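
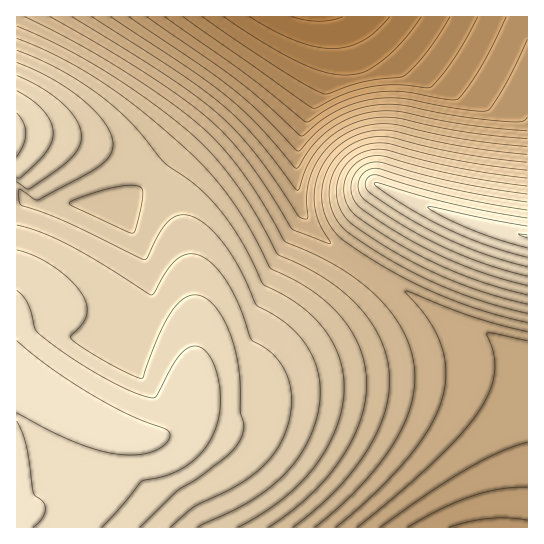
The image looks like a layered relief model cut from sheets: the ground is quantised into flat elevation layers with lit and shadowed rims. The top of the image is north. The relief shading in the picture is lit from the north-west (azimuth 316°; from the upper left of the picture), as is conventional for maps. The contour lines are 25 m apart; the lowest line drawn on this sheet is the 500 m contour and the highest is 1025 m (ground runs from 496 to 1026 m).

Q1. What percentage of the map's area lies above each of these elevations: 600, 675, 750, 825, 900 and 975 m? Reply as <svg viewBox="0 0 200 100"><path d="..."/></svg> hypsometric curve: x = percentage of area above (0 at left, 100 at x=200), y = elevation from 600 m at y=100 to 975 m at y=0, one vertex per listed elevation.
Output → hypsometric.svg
<svg viewBox="0 0 200 100"><path d="M187 100l-13-20-21-20-35-20-42-20-51-20"/></svg>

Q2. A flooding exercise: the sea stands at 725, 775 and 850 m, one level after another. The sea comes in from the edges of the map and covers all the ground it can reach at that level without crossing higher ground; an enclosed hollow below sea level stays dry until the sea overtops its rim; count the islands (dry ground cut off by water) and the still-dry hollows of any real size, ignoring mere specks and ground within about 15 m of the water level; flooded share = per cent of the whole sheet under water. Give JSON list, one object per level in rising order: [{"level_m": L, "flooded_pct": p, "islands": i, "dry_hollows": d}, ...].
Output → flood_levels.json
[{"level_m": 725, "flooded_pct": 19, "islands": 0, "dry_hollows": 0}, {"level_m": 775, "flooded_pct": 29, "islands": 0, "dry_hollows": 0}, {"level_m": 850, "flooded_pct": 47, "islands": 0, "dry_hollows": 0}]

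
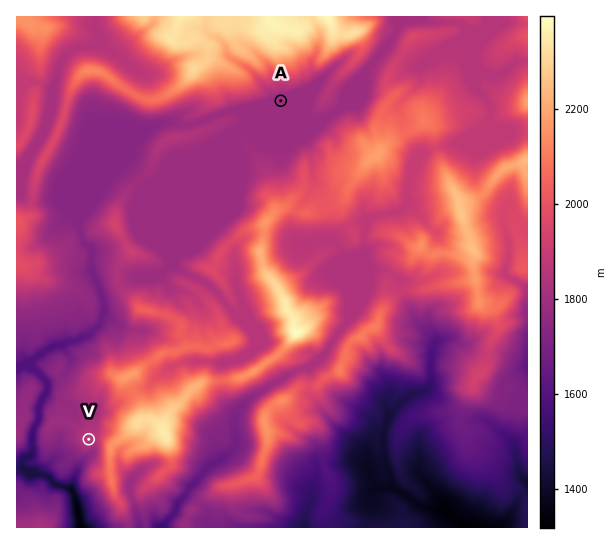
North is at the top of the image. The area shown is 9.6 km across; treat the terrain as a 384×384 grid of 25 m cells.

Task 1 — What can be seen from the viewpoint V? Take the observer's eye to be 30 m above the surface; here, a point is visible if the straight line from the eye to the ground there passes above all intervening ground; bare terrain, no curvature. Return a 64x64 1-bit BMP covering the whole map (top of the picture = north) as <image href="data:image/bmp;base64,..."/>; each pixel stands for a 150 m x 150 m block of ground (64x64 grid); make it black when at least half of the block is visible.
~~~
<image width="64" height="64" href="data:image/bmp;base64,Qk0+AgAAAAAAAD4AAAAoAAAAQAAAAEAAAAABAAEAAAAAAAACAAATCwAAEwsAAAIAAAAAAAAA////AAAAAAD+AAAAAAAAAP4AAAAAAAAA/gAAAAAAAAD+AAAAAAAAAP4AAAAAAAAA8AAAAAAAAACCgAAAAAAAAAbwAAAAAAAADnAAAAAAAAAecAAAAAAAAJ7wAAAAAAAAj/gAAAAAAACP/AAAAAAAAM/sAAAAAAAAx/gAAAAAAADH+AAAAAAAAGf8AAAAAAAAIPwAAAAAAAAA/gAAAAAAAAwAAAAAAAAAAAAAAAAAAADAAAAAAAAAAOAAAAAAAAAA8AAAAAAAAAD4AAAAAAAAAPwAAAAAAAAA/AAAAAAAAAD8AAAAAAAAAP4AAAAAAAAA/gAAAAAAAAD+AAAAAAAAAOIAAAAAAAAA8gAAAAAAAAAGAAAAAAAAAAIAAAAAAAAAAAAAAAAAAAAAAAAAAAAAAIAAAAAAAAAAYAAAAAAAAAAAAAAAAAAAAAAAAAAAAAAAAAAAAAAAAAAwAAAAAAAAADAAAAAAAAAAGAAAAAAAAAAeAAAAAAAAAA4AAAAAAAAADgAAAAAAAAAGAAAAAAAAAAcAAAAAAAAAAwAAAAAAAAADAAAAAAAAAAMAAAAAAAAAA4AAAAAAAAAB3AAAAAAAAAH4AAAAAAAAAPAAAAAAAAAAAAAAAAAAADAAAAAAAAAAMAAAAAAAAAB4AAAAAAAAAPwAAAAAAAAA/AEAAAAAAACAB4AAAAAAAA=="/>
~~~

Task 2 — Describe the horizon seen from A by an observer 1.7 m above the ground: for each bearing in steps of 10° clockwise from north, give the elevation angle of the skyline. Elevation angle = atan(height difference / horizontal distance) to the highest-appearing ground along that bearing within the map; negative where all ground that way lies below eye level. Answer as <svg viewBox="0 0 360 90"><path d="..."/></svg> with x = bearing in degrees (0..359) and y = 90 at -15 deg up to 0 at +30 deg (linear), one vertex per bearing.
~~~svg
<svg viewBox="0 0 360 90"><path d="M0 3l10 3 10 7 10 10 10-1 10 9 10 16 10 4 10 0 10-5 10-2 10-3 10-3 10 2 10 2 10 4 10-2 10 1 10-2 10 1 10 6 10 3 10 5 10-1 10 0 10 0 10-1 10-11 10-10 10-9 10-7 10 2 10-4 10-6 10 1 10-8"/></svg>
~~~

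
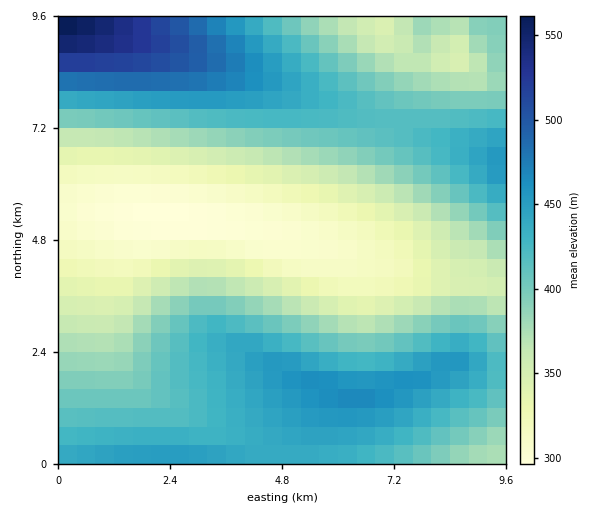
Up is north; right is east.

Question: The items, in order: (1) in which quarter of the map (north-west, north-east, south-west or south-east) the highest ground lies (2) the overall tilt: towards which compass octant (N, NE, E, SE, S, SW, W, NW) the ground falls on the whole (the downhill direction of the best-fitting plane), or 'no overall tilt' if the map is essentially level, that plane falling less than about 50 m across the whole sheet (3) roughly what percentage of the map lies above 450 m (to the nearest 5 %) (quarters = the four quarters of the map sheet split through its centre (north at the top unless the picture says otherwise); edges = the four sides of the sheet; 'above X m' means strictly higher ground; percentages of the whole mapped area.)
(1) The highest point lies in the north-west quarter of the map.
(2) There is no overall tilt: the best-fitting plane is nearly level.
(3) About 15 % of the map lies above 450 m.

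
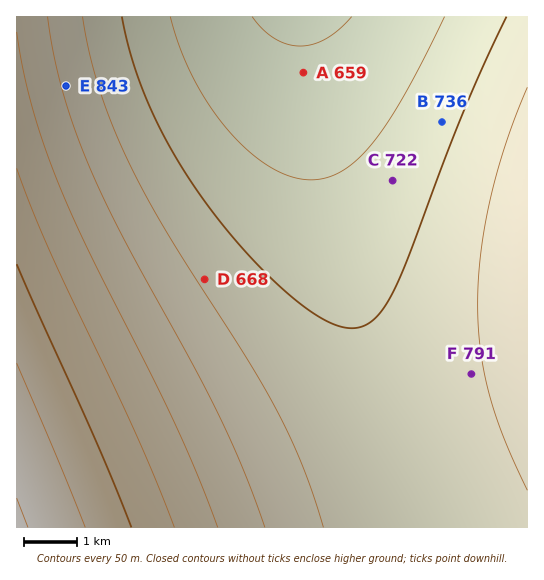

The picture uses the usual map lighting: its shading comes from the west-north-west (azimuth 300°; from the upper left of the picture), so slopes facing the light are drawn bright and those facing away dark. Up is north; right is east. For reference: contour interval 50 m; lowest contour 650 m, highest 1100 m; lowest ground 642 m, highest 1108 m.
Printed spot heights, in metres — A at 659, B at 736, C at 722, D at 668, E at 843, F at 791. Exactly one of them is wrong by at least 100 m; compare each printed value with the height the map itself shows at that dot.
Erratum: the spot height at D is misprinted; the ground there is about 793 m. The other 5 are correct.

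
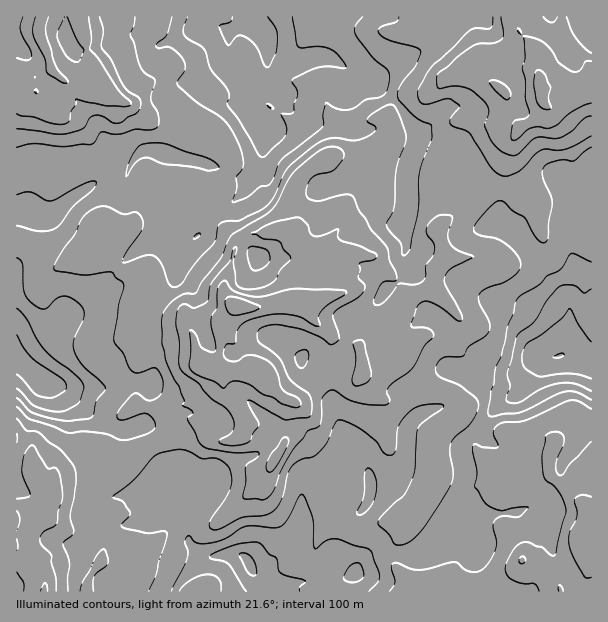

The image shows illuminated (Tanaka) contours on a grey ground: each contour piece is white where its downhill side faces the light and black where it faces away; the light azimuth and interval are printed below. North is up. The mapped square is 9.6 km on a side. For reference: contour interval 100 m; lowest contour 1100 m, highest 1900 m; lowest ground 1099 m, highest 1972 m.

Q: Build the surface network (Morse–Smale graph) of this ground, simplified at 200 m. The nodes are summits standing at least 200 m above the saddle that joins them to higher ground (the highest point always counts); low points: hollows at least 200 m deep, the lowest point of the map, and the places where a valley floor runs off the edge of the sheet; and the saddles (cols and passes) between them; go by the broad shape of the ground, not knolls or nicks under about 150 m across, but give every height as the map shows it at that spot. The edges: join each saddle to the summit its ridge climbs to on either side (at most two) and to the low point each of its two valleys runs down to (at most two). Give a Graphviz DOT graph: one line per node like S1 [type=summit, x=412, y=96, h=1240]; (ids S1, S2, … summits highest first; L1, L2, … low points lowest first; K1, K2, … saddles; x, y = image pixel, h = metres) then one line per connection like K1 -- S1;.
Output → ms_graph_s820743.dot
graph terrain {
  S1 [type=summit, x=237, y=306, h=1972];
  S2 [type=summit, x=542, y=93, h=1929];
  S3 [type=summit, x=41, y=38, h=1840];
  S4 [type=summit, x=17, y=519, h=1821];
  S5 [type=summit, x=588, y=510, h=1792];
  L1 [type=low, x=558, y=356, h=1099];
  L2 [type=low, x=258, y=29, h=1134];
  L3 [type=low, x=27, y=368, h=1134];
  L4 [type=low, x=249, y=564, h=1172];
  K1 [type=saddle, x=477, y=168, h=1555];
  K2 [type=saddle, x=429, y=41, h=1521];
  K3 [type=saddle, x=155, y=440, h=1517];
  K4 [type=saddle, x=458, y=492, h=1492];
  K5 [type=saddle, x=135, y=383, h=1478];
  K6 [type=saddle, x=582, y=171, h=1462];
  K7 [type=saddle, x=111, y=179, h=1434];
  K1 -- S1;
  K1 -- S2;
  K1 -- L1;
  K1 -- L2;
  K2 -- S1;
  K2 -- S2;
  K2 -- L1;
  K2 -- L2;
  K3 -- S1;
  K3 -- S4;
  K3 -- L2;
  K3 -- L4;
  K4 -- S1;
  K4 -- S5;
  K4 -- L1;
  K4 -- L4;
  K5 -- S1;
  K5 -- L2;
  K5 -- L3;
  K6 -- S1;
  K6 -- S2;
  K6 -- L1;
  K7 -- S1;
  K7 -- S3;
  K7 -- L2;
  K7 -- L3;
}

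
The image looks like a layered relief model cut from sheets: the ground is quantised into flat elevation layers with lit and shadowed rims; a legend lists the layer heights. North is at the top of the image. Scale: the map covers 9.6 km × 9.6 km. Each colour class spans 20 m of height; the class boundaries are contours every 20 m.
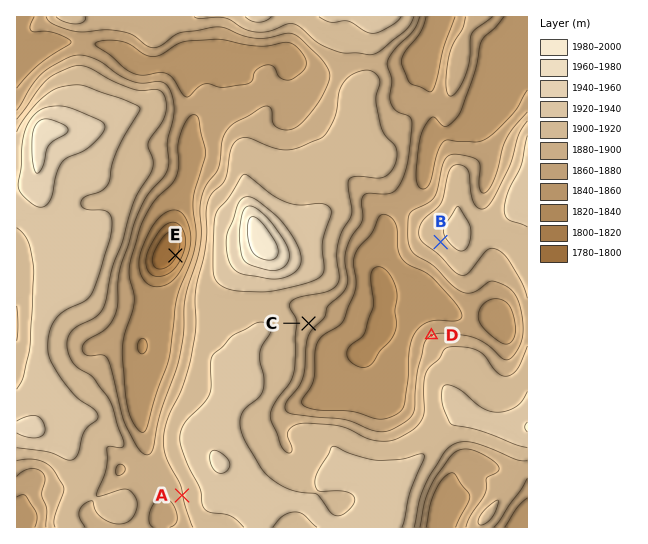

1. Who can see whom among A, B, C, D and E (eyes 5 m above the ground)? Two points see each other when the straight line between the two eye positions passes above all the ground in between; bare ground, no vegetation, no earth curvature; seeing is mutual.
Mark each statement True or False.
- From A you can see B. False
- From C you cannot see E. True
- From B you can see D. True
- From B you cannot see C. False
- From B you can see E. False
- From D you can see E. False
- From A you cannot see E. True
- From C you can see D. True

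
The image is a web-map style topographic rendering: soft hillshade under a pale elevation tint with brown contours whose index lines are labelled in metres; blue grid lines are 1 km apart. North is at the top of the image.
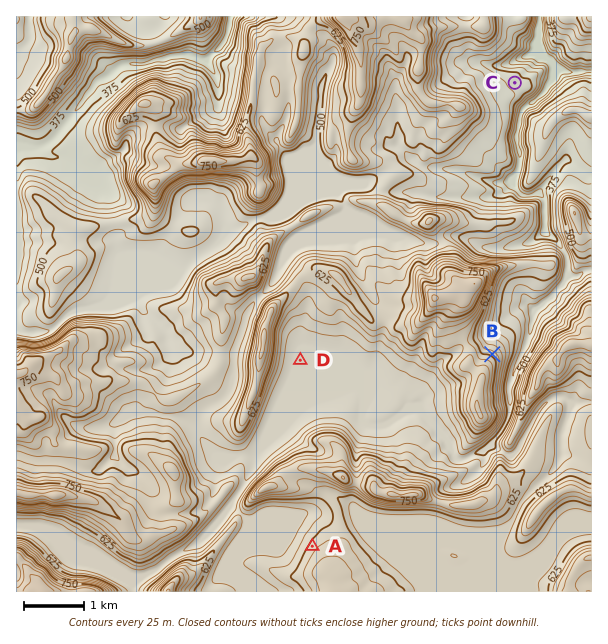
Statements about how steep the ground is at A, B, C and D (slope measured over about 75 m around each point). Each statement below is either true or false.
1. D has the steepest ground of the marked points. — false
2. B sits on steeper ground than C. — true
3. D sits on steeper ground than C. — false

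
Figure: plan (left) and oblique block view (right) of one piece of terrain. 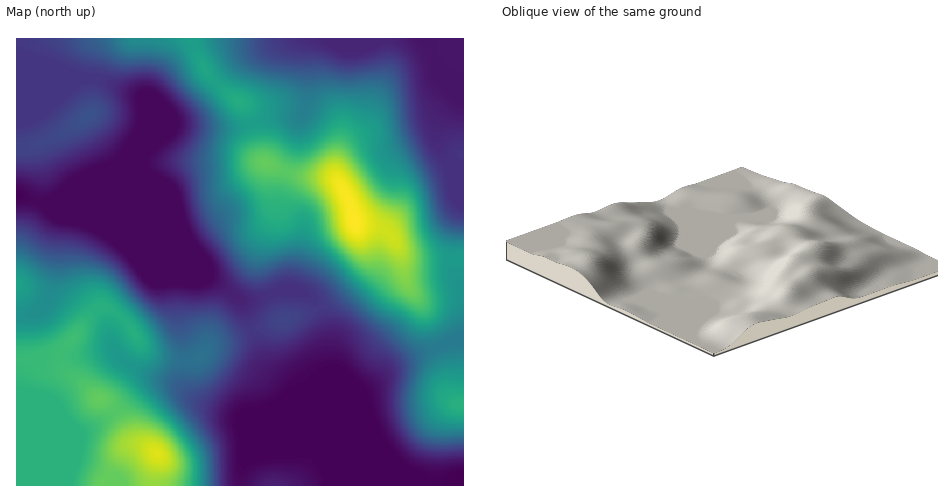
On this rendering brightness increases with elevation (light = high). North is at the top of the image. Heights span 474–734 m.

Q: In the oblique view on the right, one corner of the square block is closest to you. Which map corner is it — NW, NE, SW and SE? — SE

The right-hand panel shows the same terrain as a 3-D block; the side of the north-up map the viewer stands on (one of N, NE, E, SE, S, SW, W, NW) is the SE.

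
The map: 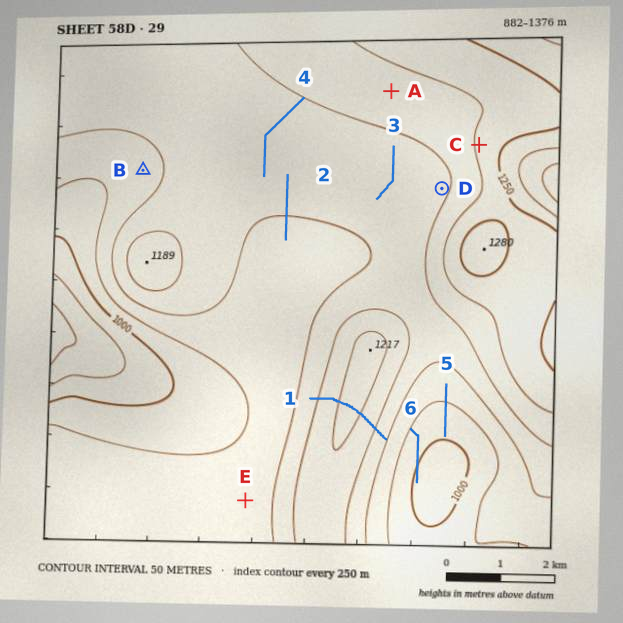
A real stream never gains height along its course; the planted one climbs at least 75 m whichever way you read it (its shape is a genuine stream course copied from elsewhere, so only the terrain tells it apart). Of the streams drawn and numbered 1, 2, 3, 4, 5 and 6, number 1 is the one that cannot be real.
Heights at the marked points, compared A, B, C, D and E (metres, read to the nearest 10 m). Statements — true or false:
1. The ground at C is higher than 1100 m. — true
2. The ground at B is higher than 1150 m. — false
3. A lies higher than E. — true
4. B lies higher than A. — false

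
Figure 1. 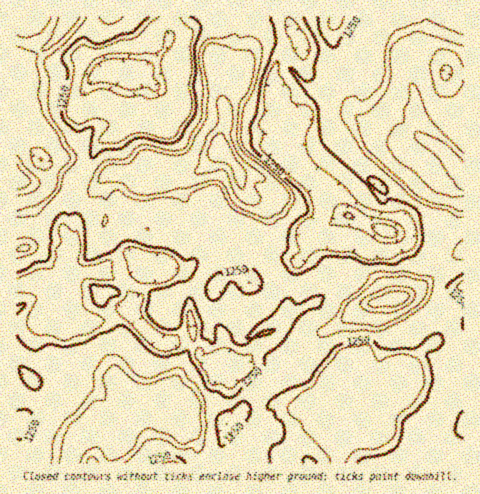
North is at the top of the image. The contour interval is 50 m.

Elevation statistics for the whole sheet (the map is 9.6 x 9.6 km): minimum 1060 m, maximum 1490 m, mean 1270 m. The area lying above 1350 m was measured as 18.1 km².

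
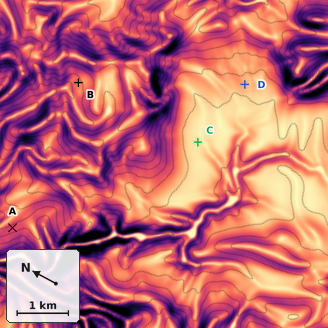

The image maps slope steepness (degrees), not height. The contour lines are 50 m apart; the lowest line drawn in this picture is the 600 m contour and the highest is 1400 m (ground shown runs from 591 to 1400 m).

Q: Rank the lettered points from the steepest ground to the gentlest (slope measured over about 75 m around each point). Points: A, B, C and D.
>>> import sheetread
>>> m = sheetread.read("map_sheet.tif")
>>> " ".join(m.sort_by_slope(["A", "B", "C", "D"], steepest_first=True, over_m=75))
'A B D C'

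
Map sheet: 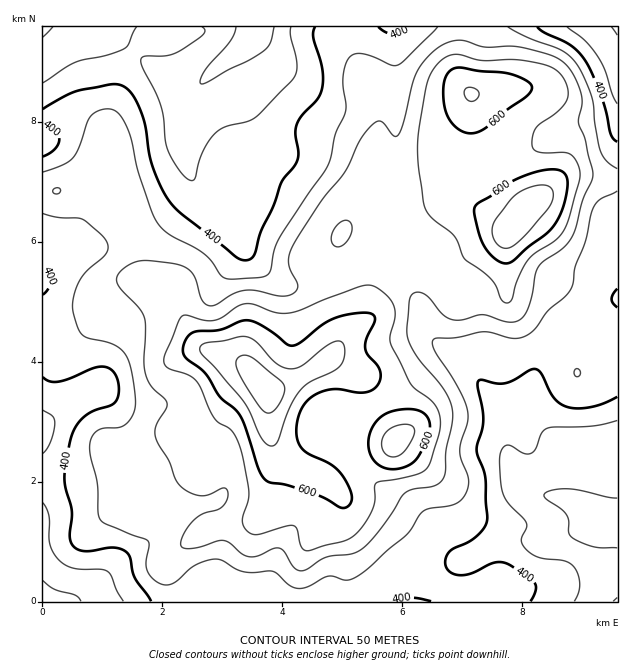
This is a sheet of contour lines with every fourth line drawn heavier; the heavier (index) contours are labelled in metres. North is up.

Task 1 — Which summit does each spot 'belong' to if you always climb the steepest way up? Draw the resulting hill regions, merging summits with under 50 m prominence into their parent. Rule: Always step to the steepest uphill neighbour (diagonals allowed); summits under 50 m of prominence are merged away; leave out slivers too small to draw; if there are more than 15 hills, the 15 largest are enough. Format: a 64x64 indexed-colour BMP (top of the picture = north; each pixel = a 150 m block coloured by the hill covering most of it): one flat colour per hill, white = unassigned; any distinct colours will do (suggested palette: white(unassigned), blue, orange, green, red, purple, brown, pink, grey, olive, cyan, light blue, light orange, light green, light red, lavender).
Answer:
<image width="64" height="64" href="data:image/bmp;base64,Qk12CAAAAAAAAHYAAAAoAAAAQAAAAEAAAAABAAQAAAAAAAAIAAATCwAAEwsAABAAAAAAAAAA////ALR3HwAOf/8ALKAsACgn1gC9Z5QAS1aMAMJ34wB/f38AIr28AM++FwDox64AeLv/AIrfmACWmP8A1bDFABEREREREREREREREREREREREREREREREREREREREREREREREREREREREREREREREREREREREREREREREREREREREREREREREREREREREREREREREREREREREREREREREREREREREREREREREREREREREREREREREREREREREREREREREREREREREREREREREREREREREREREREREREREREREREREREREREREREREREREREREREREURBEREREREREREREREREREREREREREREREREREREREUREQREREREREREREREREREREREREREREREREREREREUREREREREQREREREREREREREREREREREREREREREREURERERERERERBEREREREREREREREREREREREREREREUREREREREREREQREREREREREREREREREREREREREREUREREREREREREEREREREREREREREREREREREREREREURERERERERERCIRERERERERERERERERERERERERERFERERERERERCIiIhERERERERERERERERERERERERERFERERERERERCIiIiERERERERERERERERERERERERERFERERERERERCIiIiIRERERERERERERERERERERERERFEREREREREREIiIiIhERERERERERERERERERERERERFEREREREREREQiIiIiIREREREREREREREREREREREREURERERERERERCIiIhERERERERERERERERERERERERERREREREREREREIiIRERERERERERERERERERERERERERFEREREREREREIiIhERERERERERERERERERERERERERERREREREREREQiIhEREREREREREREREREREREREREREREURERERERERCIiEREREREREREREREREREREREREREREREURERERERCIiIREREREREREREREREREREREREREREREREURERERCIiIRERERERERERERERERERERERERERERERERFEREREIiIiERERERERERERERERERERERERERERERERERFEREIiIiIRERERERERERERERERERERERERERERERERERREIiIiIhERERERERERERERERERERERERERERERERERERIiIiIiERERERERERERERERERERERERERERERERERESIiIiIiIhERERERERERERERERERERERERERERERERESIiIiIiIiIRERERERERERERERERERERERERERERERERIiIiIiIiIhERERERERERERERERERERERERERERERERIiIiIiIiIiIhEREREREREREREREREREREREREREREREiIiIiIiIiIiIhERERERERERERERERERERERERERERESIiIiIiIiIiIiIiERERERERERERERERERERERERERERIiIiIiIiIiIiIiIREREREREREREREREREREREREREREiIiIiIiIiIiIiIhERERERERERERERERERERERERERESIiIiIiIiIiIiIiERERERERERERERERERERERERERERIiIiIiIiIiIiIiIREREREREREREREREREREREREREREiIiIiIiIiIiIiIhEREREREREREREREREREREREREREiIiIiIiIiIiIiIiERERERERERERERERERERERERERESIiIiIiIiIiIiIiIRERERERERERERERERERERERERESIiIiIiIiIiIiIiIhERERERERERERERERERERERERERIiIiIiIiIiIiIiIiEREREREREREREREREREREREREREiIiIiIiIiIiIiIiIRERERERERERERERERERERERERESIiIiIiIiIiIiIiIhERERERERERERERERERERERERERIiIiIiIiIiIiIiIiEREREREREREREREREREREREREREiIiIiIiIiIiIiIiIRERERERERERERERERERERERERESIiIiIiIiIiIiIiIhERERERERERERERERERERERERERIiIiIiIiIiIiIiIiERERERERERERERERERERERERERMzMzMzMzMyIiIiIiIREREREREREREREREREREREREREzMzMzMzMzMyIiIiIhERERERERERERERERERERERERETMzMzMzMzMzMyIiIiERERERERERERERERERERERERERMzMzMzMzMzMzMyIiIREREREREREREREREREREREREREzMzMzMzMzMzMzMzMhERERERERERERERERERERERERETMzMzMzMzMzMzMzMzERERERERERERERERERERERERERMzMzMzMzMzMzMzMzMREREREREREREREREREREREREREzMzMzMzMzMzMzMzMxERERERERERERERERERERERERETMzMzMzMzMzMzMzMzERERERERERERERERERERERERERMzMzMzMzMzMzMzMzMREREREREREREREREREREREREREzMzMzMzMzMzMzMzMxERERERERERERERERERERERERETMzMzMzMzMzMzMzMzERERERERERERERERERERERERERMzMzMzMzMzMzMzMzMREREREREREREREREREREREREREzMzMzMzMzMzMzMzMxERERERERERERERERERERERERETMzMzMzMzMzMzMzMz"/>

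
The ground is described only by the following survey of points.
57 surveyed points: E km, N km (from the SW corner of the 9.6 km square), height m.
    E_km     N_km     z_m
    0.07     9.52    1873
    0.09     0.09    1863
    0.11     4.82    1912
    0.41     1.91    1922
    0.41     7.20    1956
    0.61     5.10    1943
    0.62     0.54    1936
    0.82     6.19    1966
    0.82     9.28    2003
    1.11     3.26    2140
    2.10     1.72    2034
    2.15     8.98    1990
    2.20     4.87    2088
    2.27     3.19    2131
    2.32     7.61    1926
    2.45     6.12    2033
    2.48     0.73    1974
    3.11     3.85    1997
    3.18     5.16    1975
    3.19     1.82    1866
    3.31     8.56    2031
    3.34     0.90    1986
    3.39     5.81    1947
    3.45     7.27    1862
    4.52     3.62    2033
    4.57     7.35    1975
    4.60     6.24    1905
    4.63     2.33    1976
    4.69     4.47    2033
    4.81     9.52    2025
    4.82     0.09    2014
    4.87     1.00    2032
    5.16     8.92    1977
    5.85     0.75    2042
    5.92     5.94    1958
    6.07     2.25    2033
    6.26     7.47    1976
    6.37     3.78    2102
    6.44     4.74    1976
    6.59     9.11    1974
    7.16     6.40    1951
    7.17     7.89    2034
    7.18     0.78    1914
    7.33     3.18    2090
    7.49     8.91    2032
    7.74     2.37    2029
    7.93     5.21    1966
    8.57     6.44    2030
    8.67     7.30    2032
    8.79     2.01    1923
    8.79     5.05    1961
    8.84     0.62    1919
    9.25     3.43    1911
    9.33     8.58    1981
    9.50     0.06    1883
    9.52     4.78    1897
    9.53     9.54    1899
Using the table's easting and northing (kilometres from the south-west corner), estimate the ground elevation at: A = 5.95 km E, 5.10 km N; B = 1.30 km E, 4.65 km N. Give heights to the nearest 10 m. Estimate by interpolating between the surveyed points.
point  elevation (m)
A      1930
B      2030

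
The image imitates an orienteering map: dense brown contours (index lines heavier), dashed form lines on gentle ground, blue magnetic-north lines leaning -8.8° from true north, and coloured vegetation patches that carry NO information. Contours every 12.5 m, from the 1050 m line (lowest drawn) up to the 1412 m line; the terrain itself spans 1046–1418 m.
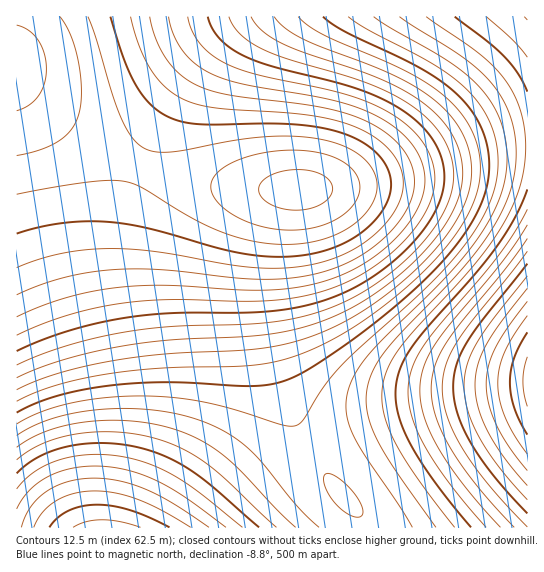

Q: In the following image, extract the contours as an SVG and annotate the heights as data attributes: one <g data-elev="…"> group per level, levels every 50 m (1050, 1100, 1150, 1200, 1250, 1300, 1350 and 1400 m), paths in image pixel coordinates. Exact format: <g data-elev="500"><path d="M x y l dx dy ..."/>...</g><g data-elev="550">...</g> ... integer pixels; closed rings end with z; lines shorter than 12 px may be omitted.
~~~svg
<g data-elev="1050"><path d="M527 406l-3-12-1-13 1-12 3-12"/></g><g data-elev="1100"><path d="M527 486l-23-28-16-27-10-24-3-22 3-20 8-20 15-23 26-34"/></g><g data-elev="1150"><path d="M21 527l9-20 8-9 9-7 22-10 25-3 25 3 27 8 27 14 36 24"/><path d="M514 527l-37-42-27-38-15-32-3-14-1-15 4-21 12-23 15-21 46-55 19-27"/></g><g data-elev="1200"><path d="M455 527l-39-50-22-36-6-15-5-15-1-13 1-13 6-19 11-19 73-81 17-22 14-21 10-21 7-20 4-21 0-22-2-17-5-17-7-15-9-15-25-23-51-35"/><path d="M17 460l12-9 14-8 16-5 18-4 18-2 20 0 38 6 28 10 25 15 20 17 50 47"/></g><g data-elev="1250"><path d="M17 413l18-10 22-7 25-6 28-4 59-4 85 4 17-2 16-4 16-8 20-12 56-41 46-39 32-35 12-18 9-16 6-16 4-16 1-16-2-16-4-14-7-15-17-21-24-20-28-16-63-30-21-14"/></g><g data-elev="1300"><path d="M17 365l48-19 57-13 51-7 94-3 28-5 27-7 35-15 32-22 29-26 21-28 8-14 4-13 2-12 0-14-3-13-5-12-7-12-11-12-22-17-28-14-28-10-64-19-24-10-21-14-7-8-4-9"/></g><g data-elev="1350"><path d="M17 295l22-10 24-7 26-6 25-2 48 0 97 9 28-1 27-4 29-9 27-16 23-20 16-23 5-20-2-19-10-18-16-16-23-13-28-10-32-6-74-9-19-5-14-5-17-11-13-16-10-19-6-22"/></g><g data-elev="1400"><path d="M285 230l18-1 17-3 15-6 12-9 9-10 4-11-1-11-6-9-12-9-15-7-19-3-21-1-22 3-21 5-17 8-11 9-4 8 1 10 5 9 9 8 13 8 14 6 16 4z"/><path d="M17 156l24-6 18-9 12-12 7-14 3-22-2-30-8-26-11-20"/></g>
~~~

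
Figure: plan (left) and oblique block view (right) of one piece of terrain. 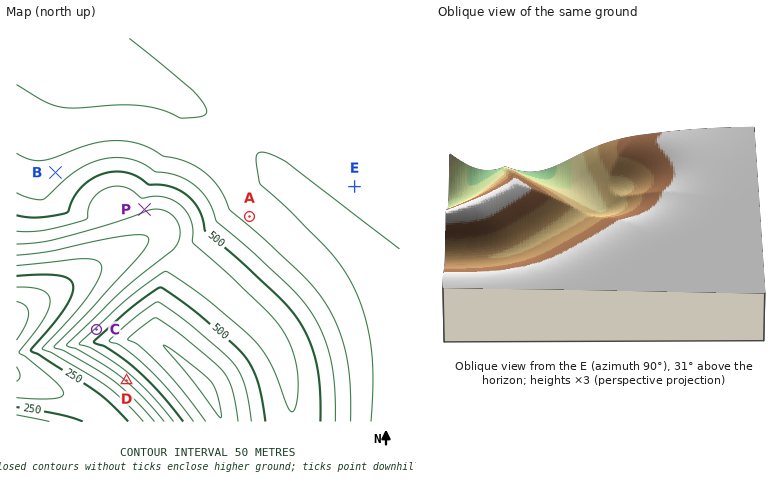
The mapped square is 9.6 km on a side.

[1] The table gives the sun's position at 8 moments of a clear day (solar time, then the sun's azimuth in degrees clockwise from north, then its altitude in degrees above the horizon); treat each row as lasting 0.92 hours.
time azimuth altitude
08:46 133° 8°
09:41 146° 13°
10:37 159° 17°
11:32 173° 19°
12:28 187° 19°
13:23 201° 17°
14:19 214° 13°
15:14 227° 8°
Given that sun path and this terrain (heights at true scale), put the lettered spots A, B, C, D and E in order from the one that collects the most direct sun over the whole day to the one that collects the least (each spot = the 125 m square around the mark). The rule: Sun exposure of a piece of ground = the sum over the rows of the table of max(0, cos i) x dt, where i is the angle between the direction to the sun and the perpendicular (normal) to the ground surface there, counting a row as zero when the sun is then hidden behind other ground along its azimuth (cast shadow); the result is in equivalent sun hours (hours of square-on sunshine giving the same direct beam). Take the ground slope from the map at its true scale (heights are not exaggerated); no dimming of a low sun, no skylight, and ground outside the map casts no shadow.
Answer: D > B ≈ A > E > C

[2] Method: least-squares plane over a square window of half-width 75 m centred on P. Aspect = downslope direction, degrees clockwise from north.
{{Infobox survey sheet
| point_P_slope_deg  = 8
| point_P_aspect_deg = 157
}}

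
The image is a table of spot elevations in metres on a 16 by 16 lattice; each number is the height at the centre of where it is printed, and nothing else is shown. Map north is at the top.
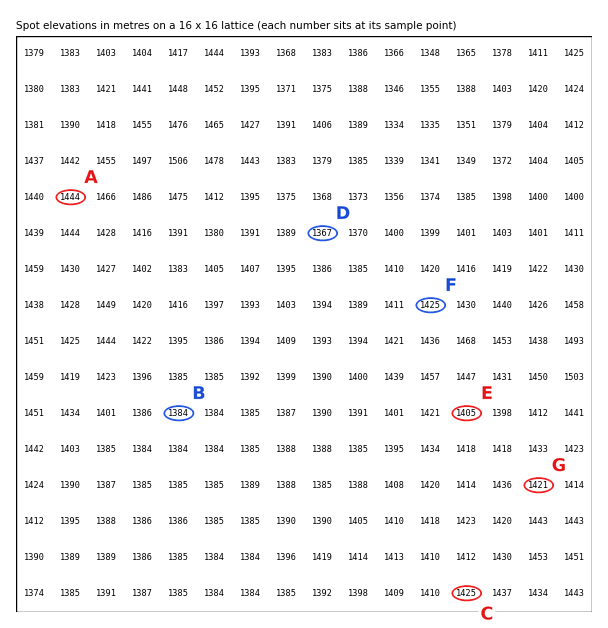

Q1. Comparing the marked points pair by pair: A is above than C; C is above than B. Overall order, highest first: A C B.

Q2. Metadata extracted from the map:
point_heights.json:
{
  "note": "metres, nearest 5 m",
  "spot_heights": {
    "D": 1365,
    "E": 1405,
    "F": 1425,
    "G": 1420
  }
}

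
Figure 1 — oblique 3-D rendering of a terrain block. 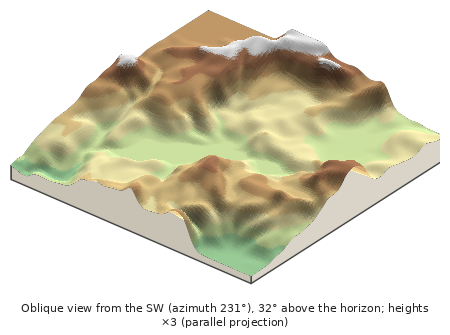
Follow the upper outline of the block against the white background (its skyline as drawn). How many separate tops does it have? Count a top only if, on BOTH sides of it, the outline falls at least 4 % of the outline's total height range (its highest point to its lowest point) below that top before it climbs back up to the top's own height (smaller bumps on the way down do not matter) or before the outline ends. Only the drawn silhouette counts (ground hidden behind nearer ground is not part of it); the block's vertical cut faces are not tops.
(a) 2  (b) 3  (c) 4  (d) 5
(a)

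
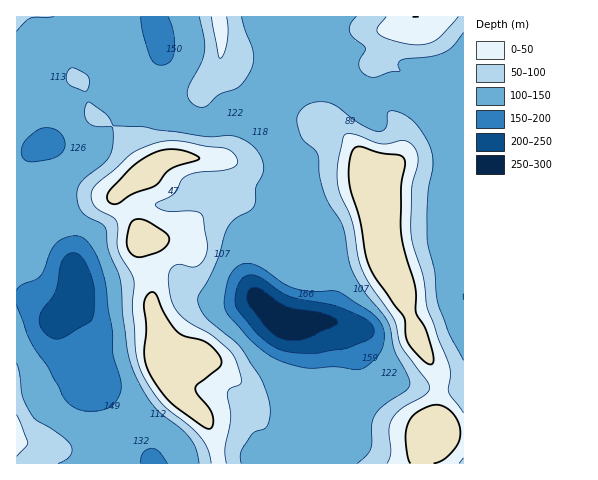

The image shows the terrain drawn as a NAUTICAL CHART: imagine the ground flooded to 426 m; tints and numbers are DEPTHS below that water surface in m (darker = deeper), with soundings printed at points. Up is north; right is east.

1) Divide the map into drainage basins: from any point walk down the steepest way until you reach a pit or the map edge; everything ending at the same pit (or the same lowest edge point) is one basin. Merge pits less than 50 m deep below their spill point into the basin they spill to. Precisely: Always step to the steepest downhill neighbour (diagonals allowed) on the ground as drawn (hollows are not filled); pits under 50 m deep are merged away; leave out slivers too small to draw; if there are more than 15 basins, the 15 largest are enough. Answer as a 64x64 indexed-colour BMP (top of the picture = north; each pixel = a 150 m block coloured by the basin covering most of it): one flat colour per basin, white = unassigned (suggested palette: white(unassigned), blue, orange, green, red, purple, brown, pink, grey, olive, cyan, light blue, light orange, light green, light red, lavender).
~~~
<image width="64" height="64" href="data:image/bmp;base64,Qk12CAAAAAAAAHYAAAAoAAAAQAAAAEAAAAABAAQAAAAAAAAIAAATCwAAEwsAABAAAAAAAAAA////ALR3HwAOf/8ALKAsACgn1gC9Z5QAS1aMAMJ34wB/f38AIr28AM++FwDox64AeLv/AIrfmACWmP8A1bDFABERIiIiIiIiIiIiIiIiIRERERERERERERERERERVVVVEREiIiIiIiIiIiIiIiIhERERERERERERERERERFVVVURESIiIiIiIiIiIiIiIiEREREREREREREREREREVVVVSIiIiIiIiIiIiIiIiIiERERERERERERERERERERFVVVIiIiIiIiIiIiIiIiIiIRERERERERERERERERERERVREiIiIiIiIiIiIiIiIiIhERERERERERERERERERERERESIiIiIiIiIiIiIiIiIhERERERERERERERERERERERERIiIiIiIiIiIiIiIiIhEREREREREREREREREREREREREiIiIiIiIiIiIiIiIRERERERERERERERERERERERERESIiIiIiIiIiIiIiIRERERERERERERERERERERERERERIiIiIiIiIiIiIiIhEREREREREREREREREREREREREREiIiIiIiIiIiIiIhERERERERERERERERERERERERERESIiIiIiIiIiIiIiERERERERERERERERERERERERERERIiIiIiIiIiIiIiIREREREREREREREREREREREREREREiIiIiIiIiIiIiIhERERERERERERERERERERERERERESIiIiIiIiIiIiIiERERERERERERERERERERERERERERIiIiIiIiIiIiIiEREREREREREREREREREREREREREREiIiIiIiIiIiIiIRERERERERERERERERERERERERERESIiIiIiIiIiIiIhERERERERERERERERERERERERERERIiIiIiIiIiIiIhEREREREREREREREREREREREREREREiIiIiIiIiIiIiERERERERERERERERERERERERERERESIiIiIiIiIiIiIRERERERERERERERERERERERERERERIiIiIiIiIiIiIREREREREREREREREREREREREREREREiIiIiIiIiIiIhERERERERERERERERERERERERERERESIiIiIiIiIiIiERERERERERERERERERERERERERERERIiIiIiIiIiIiIhEREREREREREREREREREREREREREREiIiIiIiIiIiIiERERERERERERERERERERERERERERESIiIiIiIiIiIiERERERERERERERERERERERERERERERIiIiIiIiIiIiIREREREREREREREREREREREREREREREiIiIiIiIiIiIhERERERERERERERERERERERERERERESIiIiIiIiIiIiERERERERERERERERERERERERERERERIiIiIiIiIiIiERERERERERERERERERERERERERERERFCIiIiIiIiIiIREREREREREREREREREREREREREREREUQiIiIiIiIiIRERERERERERERERERERERERERERERERREIiIiIiIiIhERERERERERERERERERERERERERERERFEREIiIiIiIhEREREREREREREREREREREREREREREREUREREQiIiIhERERERERERERERERERERERERERERERERRERERERCIiERERERERERERERERERERERERERERERERFEREREREREQREREREREREREREREREREREREREREREREUREREREREREERERERERERERERERERERERERERERERERRERERERERERBERERERERERERERERERERERERERERERFEREREREREREQREREREREREREREREREREREREREREREURERERERERERDERERERERERERERERERERERERERERERREREREREREREMzERERERERERERERERERERERERERERFEREREREREREMzMzMzMzMREREREREREREREREREREREUREREREREREMzMzMzMzMxERERERERERERERERERERERREREREREREQzMzMzMzMzERERERERERERERERERERERFEREREREREQzMzMzMzMzMREREREREREREREREREREREUREREREREMzMzMzMzMzMxERERERERERERERERERERERREREREREMzMzMzMzMzMxERERERERERERERERERERERFEREREREMzMzMzMzMzMzEREREREREREREREREREREREUREREREMzMzMzMzMzMzERERERERERERERERERERERERREREREQzMzMzMzMzMzERERERERERERERERERERERERFERERERDMzMzMzMzMzMREREREREREREREREREREREREURERERDMzMzMzMzMzMxERERERERERERERERERERERERRERERDMzMzMzMzMzMzMRERERERERERERERERERERERFEREREMzMzMzMzMzMzMzEREREREREREREREREREREREUREREQzMzMzMzMzMzMzMRERERERERERERERERERERERRERERDMzMzMzMzMzMzMxERERERERERERERERERERERFEREREMzMzMzMzMzMzMzEREREREREREREREREREREREUREREQzMzMzMzMzMzMzMRERERERERERERERERERERERRERERDMzMzMzMzMzMzMxERERERERERERERERERERERFEREREMzMzMzMzMzMzMzEREREREREREREREREREREREUREREMzMzMzMzMzMzMzMRERERERERERERERERERERER"/>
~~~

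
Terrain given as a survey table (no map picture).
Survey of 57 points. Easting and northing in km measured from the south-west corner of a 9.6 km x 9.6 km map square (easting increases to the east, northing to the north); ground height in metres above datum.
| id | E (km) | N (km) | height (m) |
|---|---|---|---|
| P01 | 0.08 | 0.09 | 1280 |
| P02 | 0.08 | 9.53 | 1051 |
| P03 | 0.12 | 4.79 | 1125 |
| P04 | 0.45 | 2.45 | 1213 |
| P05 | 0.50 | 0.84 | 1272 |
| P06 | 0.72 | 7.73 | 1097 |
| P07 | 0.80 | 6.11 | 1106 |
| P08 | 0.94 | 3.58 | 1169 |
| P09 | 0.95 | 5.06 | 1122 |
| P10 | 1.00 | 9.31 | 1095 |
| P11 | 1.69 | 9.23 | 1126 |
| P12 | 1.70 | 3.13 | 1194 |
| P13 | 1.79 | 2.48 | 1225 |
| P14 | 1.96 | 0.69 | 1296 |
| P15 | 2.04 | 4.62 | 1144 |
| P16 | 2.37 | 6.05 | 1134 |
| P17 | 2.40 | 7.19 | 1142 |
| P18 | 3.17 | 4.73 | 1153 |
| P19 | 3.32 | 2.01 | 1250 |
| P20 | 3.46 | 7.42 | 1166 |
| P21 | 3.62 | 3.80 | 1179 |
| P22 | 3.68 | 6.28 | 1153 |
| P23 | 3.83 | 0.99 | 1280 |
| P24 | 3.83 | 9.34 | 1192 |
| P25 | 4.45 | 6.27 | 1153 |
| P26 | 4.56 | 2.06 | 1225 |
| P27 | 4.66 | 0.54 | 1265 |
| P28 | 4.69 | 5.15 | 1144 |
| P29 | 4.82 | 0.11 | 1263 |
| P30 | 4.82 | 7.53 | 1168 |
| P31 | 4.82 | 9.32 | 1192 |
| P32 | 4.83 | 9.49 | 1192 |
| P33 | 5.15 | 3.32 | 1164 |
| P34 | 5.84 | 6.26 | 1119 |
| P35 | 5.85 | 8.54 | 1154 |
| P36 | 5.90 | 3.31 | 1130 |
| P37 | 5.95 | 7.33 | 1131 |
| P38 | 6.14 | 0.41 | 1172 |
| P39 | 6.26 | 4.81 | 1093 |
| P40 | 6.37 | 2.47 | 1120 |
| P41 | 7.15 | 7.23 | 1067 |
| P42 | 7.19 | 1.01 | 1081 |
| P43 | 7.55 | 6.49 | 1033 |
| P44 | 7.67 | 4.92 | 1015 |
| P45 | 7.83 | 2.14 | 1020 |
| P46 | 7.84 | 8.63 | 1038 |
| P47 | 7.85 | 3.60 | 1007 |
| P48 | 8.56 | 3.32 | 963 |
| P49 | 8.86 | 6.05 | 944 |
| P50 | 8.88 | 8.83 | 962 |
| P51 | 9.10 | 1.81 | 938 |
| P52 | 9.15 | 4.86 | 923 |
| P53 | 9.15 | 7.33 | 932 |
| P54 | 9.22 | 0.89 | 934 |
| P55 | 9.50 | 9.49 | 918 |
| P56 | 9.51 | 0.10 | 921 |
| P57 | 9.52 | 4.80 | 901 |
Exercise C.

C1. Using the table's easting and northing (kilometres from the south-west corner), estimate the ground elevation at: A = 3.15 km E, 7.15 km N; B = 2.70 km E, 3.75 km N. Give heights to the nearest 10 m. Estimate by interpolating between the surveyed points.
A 1160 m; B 1180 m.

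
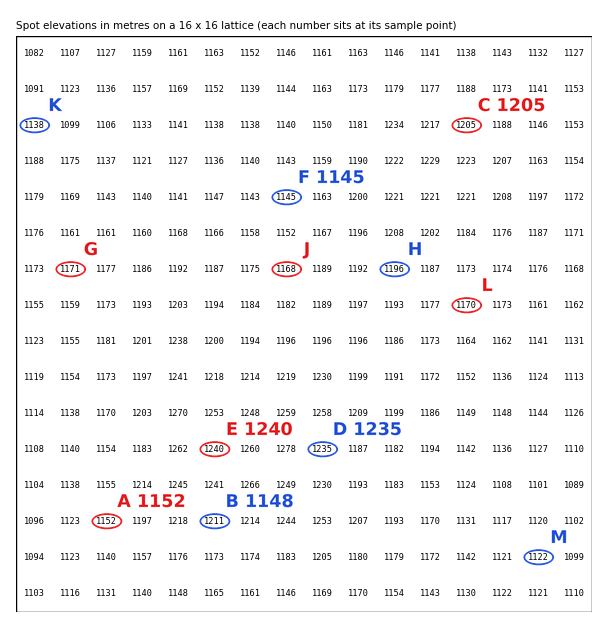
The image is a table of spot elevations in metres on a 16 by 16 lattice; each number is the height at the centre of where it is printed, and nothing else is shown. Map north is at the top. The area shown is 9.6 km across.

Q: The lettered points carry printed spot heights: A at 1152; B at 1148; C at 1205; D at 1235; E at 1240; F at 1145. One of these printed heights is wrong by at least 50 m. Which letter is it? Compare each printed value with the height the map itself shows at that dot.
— B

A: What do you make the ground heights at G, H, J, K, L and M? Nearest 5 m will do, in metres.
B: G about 1170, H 1195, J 1170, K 1140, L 1170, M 1120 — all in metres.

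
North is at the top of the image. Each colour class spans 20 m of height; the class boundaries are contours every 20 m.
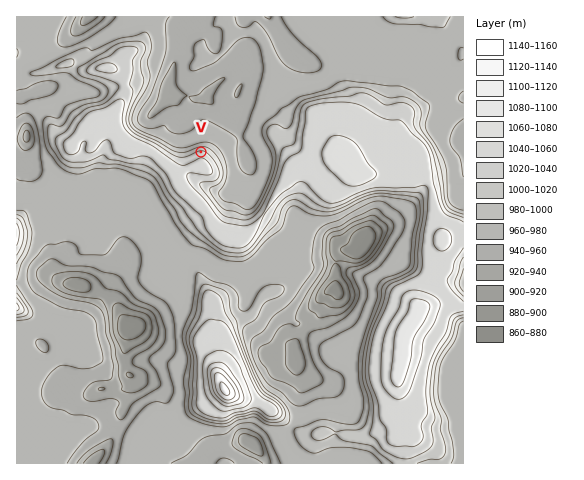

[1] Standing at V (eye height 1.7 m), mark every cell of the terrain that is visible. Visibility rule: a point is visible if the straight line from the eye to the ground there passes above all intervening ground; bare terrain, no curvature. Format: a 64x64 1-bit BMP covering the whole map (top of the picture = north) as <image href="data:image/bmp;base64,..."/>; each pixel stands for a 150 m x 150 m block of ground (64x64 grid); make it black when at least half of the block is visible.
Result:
<image width="64" height="64" href="data:image/bmp;base64,Qk0+AgAAAAAAAD4AAAAoAAAAQAAAAEAAAAABAAEAAAAAAAACAAATCwAAEwsAAAIAAAAAAAAA////AAAAAAAAAAAAAAAAAAAAAAAAAAAAAAAAAAAAAAAAAAAAAAAAAAAAAAAAAAAAAAAAAAAAAAAAAAAAAAAAAAAAAAAAAAAAAAAAAAAAAAAAAAAAAAAAAAAAAAAAAAAAAAAAAAAAAAAAAAAAAAAAAAAAAAAAAAAAAAAAAAAAAAAAAAAAAAAAAAAAAAAAAAAAAAAAAAAAAAAAAAAAAAAAAAAAAAAAAAAAAAAAAAAAAAAAAAAAAAAAAAAAAAAAAAAAAAAAAAAAAAAAAAAAAAAAAAAAAAAAAAAAAAAAAAAAAAAAAAAAAAAAAAAAAAAAAAAAAAAAAAAAAAAAAAAAAAAAAAAAAAAAAAAAAAAAAAAAAAAAAAAAAAAAAAAAAAAAAAAAAAAAAAAAAAAAAAAAAAAAAAAAAAAAAAAAAAAAAAAAAAAAAAAAAAAAAAAAAAAGAAAAAAAAAAYDAAAAAAIABwYAAAAABwAPzAAAAAAPID/8AAAAAD8B/+wAAAAA///54AAAAAH///jgAAAAA+//+OAAAAAD5///4AAAAAPj///gAAAAAfH//8AAAAAB///9gAAAAAD///8AAAAAAf////AAAAAP/////AAAAA////4/AAAAAf///D/gAAAB///4f/gAAAB///j//gAAAB//+f//wAAAHz/z///wAAAfH+P///gAAB+fx///+A=="/>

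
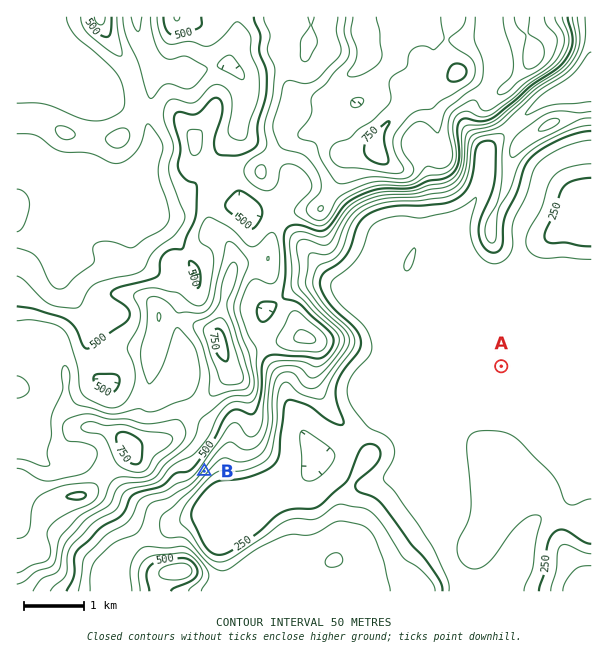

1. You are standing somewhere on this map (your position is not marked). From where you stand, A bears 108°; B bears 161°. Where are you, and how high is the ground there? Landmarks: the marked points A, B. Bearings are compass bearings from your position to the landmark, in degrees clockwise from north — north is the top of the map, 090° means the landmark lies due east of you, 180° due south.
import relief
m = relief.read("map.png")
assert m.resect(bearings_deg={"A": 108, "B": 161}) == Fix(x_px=126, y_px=244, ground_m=400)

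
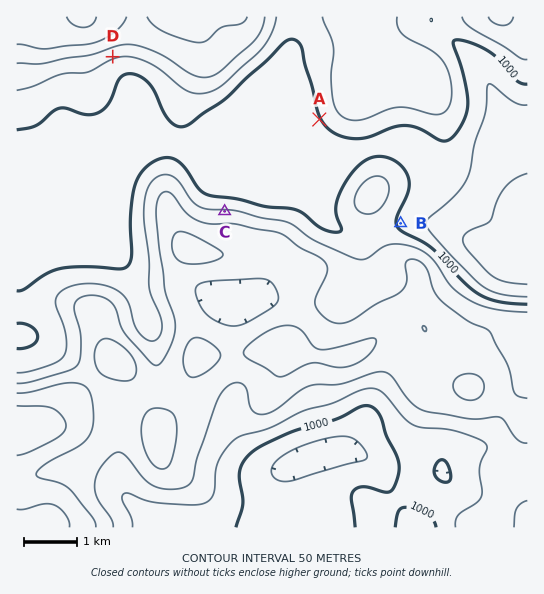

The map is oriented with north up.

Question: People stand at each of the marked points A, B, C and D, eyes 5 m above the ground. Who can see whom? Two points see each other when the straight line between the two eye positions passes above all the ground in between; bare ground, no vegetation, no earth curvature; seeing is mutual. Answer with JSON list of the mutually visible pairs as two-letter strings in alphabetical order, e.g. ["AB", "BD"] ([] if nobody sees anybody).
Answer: ["AC", "CD"]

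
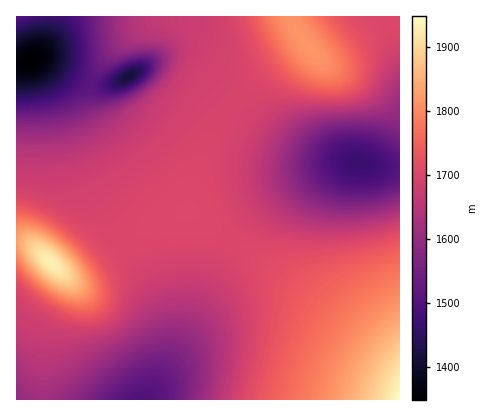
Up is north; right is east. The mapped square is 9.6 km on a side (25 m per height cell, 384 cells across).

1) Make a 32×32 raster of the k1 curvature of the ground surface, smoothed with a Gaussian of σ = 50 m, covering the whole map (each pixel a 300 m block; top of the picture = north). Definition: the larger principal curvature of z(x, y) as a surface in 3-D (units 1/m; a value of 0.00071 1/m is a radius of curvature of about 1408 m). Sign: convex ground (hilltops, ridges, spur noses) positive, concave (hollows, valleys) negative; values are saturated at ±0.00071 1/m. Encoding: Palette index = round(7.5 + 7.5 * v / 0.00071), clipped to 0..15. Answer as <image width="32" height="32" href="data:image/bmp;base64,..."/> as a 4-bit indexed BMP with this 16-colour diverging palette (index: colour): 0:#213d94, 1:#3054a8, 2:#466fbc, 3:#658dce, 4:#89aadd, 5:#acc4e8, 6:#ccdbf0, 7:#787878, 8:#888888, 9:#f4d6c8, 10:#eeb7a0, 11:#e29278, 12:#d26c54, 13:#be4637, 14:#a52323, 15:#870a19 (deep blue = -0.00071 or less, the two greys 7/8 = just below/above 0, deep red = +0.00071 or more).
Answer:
<image width="32" height="32" href="data:image/bmp;base64,Qk12AgAAAAAAAHYAAAAoAAAAIAAAACAAAAABAAQAAAAAAAACAAATCwAAEwsAABAAAAAAAAAAlD0hAKhUMAC8b0YAzo1lAN2qiQDoxKwA8NvMAHh4eACIiIgAyNb0AKC37gB4kuIAVGzSADdGvgAjI6UAGQqHAImYiId3d3d4iIiIiIiIiIiImIiHd3d3eIiIiIiIiIiIiIiIiHd3d3iIiIiIiIiIiIiIiIiHd3d4iIiIiIiIiIiYiIiIiIh3iIiIiIiIiIiIiIiIiIiIiIiIiIiIiIiIiIiIiZmYiIiIiIiIiIiIiIiIiJq6mIiIiIiIiIiIiIiIiIm9ypiIiIiIiIiIiIiIiIic/rmIiIiIiIiIiIiIiIiJ3/yYiIiIiIiIiIiIiIiInf/JiIiIiIiIiIiIiIiIiN/7mIiIiIiIiIiIiIiJmYj/uYiIiIiIiIiIiIiJmZmZ25iIiIiIiIiIiIiIiIiJmamIiIiIiIiIiIiIiIiIiIiIiIiIiIiIiIiIiIiId3d3iIiIiIiIiIiIiIiIh3d3d4iIiIiIiIiIiIiIiHd3d3eIiIiIiIiIiIiIiIh3dnd3iIiIiIiIiIiIiIiId2Znd5mYiIiIiIiIiIiIiHd2Z3iZmIiZiIiIiIiIiIiHd3iJmYiImqqYiIiIiImZiHeJmYiIiJveyoiIiIiJmZmJqql3iJqpnP+oiIiIiJmZmqqYZneL2lOP6oiIiIiJmqupiGZnid+jSduYiIiIiJq6mYhmZniu/Zm7mIiIiImqqZiIZmZ4is/8upiIiIiauoiIiHZ3eIiau6mIeIiIq6mIiIiHeIiIiIiIiIiIiaqYeIiI"/>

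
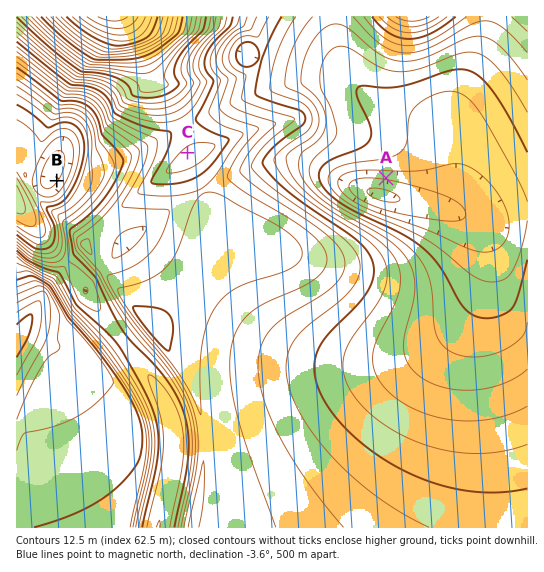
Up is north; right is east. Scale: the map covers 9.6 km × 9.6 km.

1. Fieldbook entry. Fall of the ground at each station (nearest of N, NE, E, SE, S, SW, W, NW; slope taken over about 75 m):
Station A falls S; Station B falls NW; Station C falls NW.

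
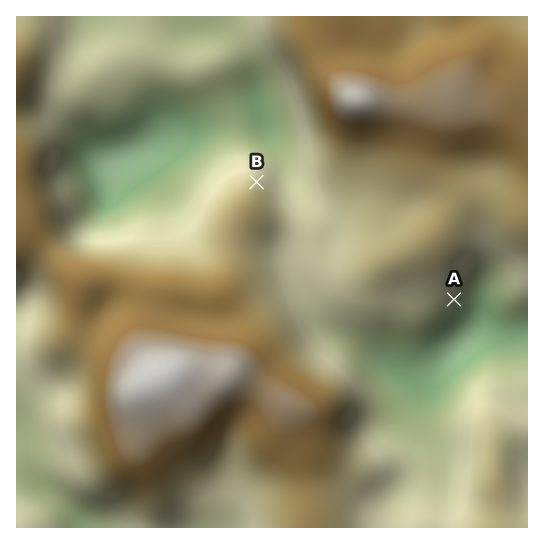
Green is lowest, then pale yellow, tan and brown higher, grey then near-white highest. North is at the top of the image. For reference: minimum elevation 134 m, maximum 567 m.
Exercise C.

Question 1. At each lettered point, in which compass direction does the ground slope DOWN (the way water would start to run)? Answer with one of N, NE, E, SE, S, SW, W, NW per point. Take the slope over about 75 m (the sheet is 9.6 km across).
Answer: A SE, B NE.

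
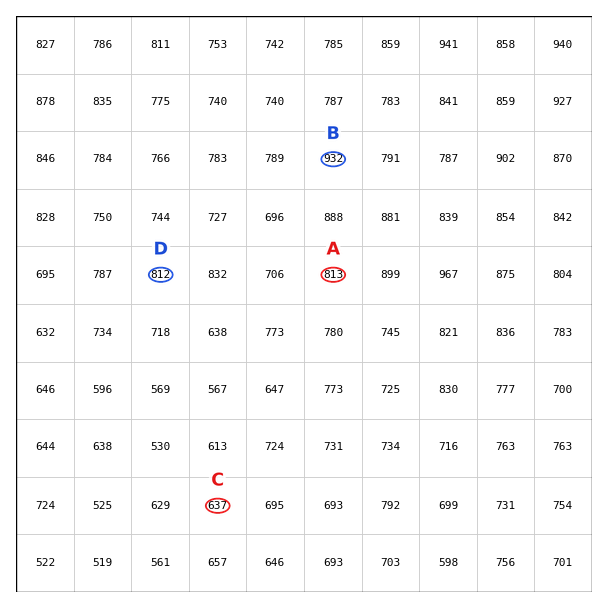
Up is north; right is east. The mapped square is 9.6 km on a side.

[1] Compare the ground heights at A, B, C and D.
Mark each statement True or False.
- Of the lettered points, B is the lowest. False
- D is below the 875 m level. True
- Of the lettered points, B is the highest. True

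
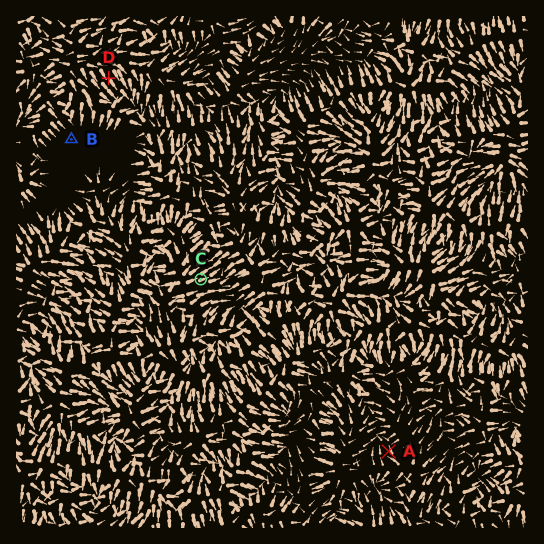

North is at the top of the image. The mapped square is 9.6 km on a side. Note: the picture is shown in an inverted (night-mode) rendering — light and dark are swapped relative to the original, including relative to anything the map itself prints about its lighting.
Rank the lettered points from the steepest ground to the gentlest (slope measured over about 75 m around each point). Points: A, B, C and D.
D C A B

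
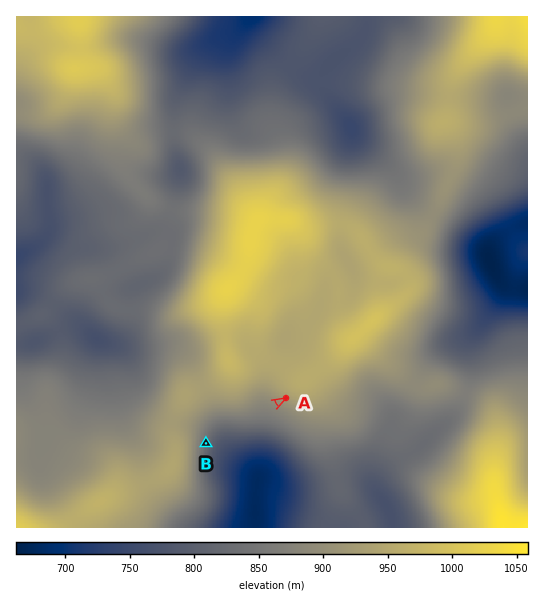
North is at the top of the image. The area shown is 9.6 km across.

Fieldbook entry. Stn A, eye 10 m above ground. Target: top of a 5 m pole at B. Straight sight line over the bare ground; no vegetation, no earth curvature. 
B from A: yes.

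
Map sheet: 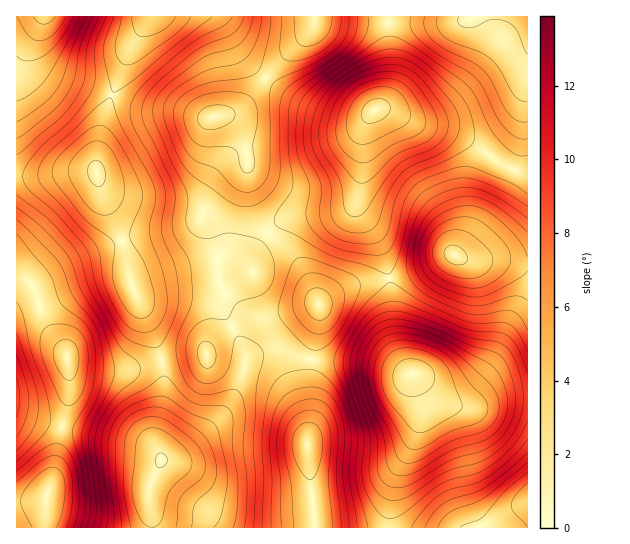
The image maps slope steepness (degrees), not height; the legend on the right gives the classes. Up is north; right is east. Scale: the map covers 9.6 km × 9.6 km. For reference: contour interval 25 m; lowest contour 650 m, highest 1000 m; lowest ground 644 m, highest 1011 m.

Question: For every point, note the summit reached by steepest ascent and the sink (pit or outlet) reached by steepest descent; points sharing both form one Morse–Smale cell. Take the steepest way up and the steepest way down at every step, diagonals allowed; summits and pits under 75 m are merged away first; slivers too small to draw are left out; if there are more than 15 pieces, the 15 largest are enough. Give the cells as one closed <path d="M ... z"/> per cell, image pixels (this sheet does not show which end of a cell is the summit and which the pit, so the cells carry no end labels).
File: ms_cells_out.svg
<path d="M269 233l-6 5-8 15-3 13 1 5-29 22 11 12 10 7 19 6-18 3-19 10-18 15-3 9-19 0-26 6 3 28-9 44 1 14 5 14-12 26 0 22 4 19 162-1-8-82 4-23-2-47 10-52 0-20-22-42z"/><path d="M314 16l-166 1-20 36-21 54-6 19-5 35 0 12 5 20 23 53 7 38 10-7 14-5 40-11 22-3-1-17-12-23 0-7 12-20 13-12 18-13 0-12-10-25-10-12-7-2 17-4 10-9 32-40 29-28 7-13z"/><path d="M387 16l-72 0-7 18-29 28-32 40-10 9-17 4 7 2 8 8 8 14 5 24 0 22 4 22 5 14 10 11 19-13 16-4 36-3 11-4 6-6 8-32 1-43 7-13 12-11 6-18 2-28z"/><path d="M389 279l-38 6-32 18 0 20-10 52 2 47-4 23 8 83 74-1 0-16 6-32 22-48 4-21-8-33-8-10-9-22z"/><path d="M385 109l-10 0-7 9-4 9-1 43-6 25 0 12 23 38 9 33 25-6 36-17 17 5 42 0 18 3 1-89-27-10-27-20-17-9-46-14z"/><path d="M91 171l-75 6 0 94 17 16 11 32 19 28 4 12 4 6 16 4 43 0 31-10-16-44-14-32-6-32-5-17-19-41-4-19z"/><path d="M454 255l-11 2-29 15-25 7 4 52 4 18 8 18 16 14 12 15 20 9 25 2 24-8 25-2 1-134-19-3-42 0z"/><path d="M527 16l-138 0 2 58-4 21-10 14 8 0 26 12 46 14 17 9 27 20 10 5 16 4z"/><path d="M413 373l7 28 0 20-5 17-20 41-6 32 0 16 138 1 1-130-26 1-24 8-25-2-20-9-12-15z"/><path d="M161 360l-31 9-15 2-28-2-19-6 1 34-8 29-8 49-6 19-1 34 106-1-3-40 12-26-6-20 1-16 8-36 0-15z"/><path d="M147 16l-131 1 1 159 79-5 1-21 7-35 24-62 13-22z"/><path d="M17 272l-1 229 19 0 12-4 6-22 8-49 8-29 0-24-2-18-23-36-11-32z"/><path d="M357 197l-2 5-9 7-15 4-37 3-13 5-13 12 29 28 21 42 33-18 38-7-9-33-23-38z"/><path d="M225 293l-16 6-66 0-7-2 9 18 17 45 25-5 19 0 3-9 18-15 19-10 18-3-19-6z"/><path d="M247 163l-4 6-14 10-13 12-12 20 0 7 11 19 2 21 20 3 16 11 2-19 13-20-11-12-5-14-4-22z"/>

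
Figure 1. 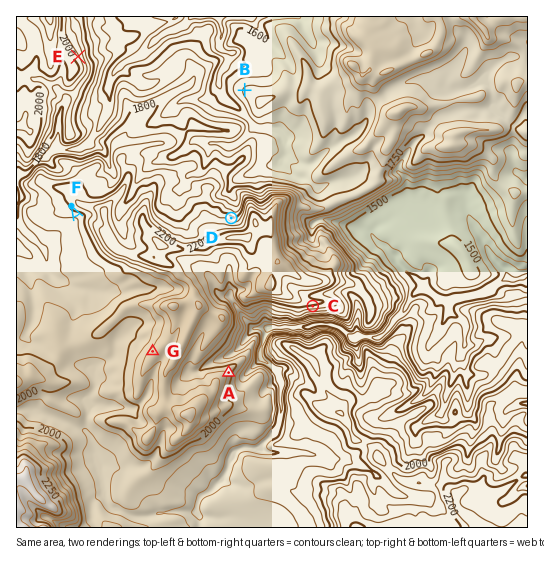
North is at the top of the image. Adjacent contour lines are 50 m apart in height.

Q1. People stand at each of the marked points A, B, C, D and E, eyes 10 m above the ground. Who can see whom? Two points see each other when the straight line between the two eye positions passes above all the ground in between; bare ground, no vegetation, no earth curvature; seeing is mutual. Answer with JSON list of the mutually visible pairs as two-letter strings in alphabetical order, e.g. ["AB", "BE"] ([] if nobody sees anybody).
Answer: ["AC", "BD", "BE", "DE"]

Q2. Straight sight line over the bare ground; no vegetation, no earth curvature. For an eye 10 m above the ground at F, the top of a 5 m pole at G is in view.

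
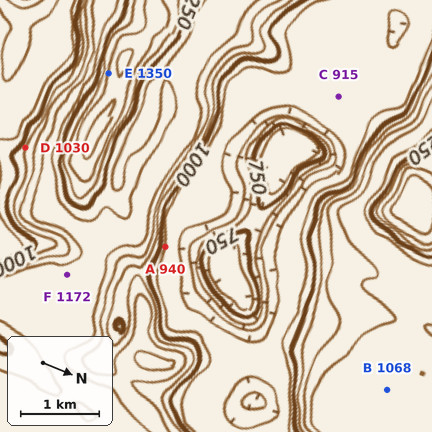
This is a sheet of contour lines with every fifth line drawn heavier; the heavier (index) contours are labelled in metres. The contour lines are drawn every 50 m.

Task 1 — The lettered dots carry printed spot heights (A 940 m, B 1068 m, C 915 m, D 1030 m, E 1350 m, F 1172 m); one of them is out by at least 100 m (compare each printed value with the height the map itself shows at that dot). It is B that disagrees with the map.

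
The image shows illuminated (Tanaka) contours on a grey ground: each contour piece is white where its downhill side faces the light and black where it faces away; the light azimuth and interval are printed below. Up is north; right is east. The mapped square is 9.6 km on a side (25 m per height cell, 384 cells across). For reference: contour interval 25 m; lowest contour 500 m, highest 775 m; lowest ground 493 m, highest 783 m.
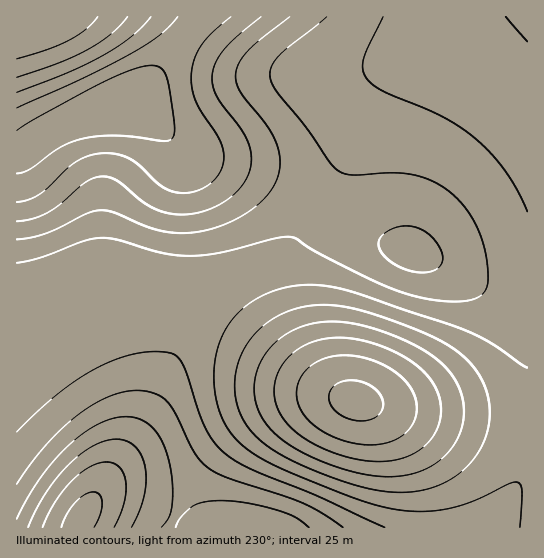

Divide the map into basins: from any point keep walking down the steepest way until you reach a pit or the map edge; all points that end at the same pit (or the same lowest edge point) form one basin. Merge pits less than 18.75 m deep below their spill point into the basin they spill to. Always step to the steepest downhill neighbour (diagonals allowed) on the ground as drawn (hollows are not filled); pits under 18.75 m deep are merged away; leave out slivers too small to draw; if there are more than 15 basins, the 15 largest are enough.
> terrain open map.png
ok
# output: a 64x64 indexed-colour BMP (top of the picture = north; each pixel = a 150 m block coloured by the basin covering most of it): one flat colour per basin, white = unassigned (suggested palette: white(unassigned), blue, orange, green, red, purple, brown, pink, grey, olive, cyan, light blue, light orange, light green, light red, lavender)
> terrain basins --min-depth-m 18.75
<image width="64" height="64" href="data:image/bmp;base64,Qk12CAAAAAAAAHYAAAAoAAAAQAAAAEAAAAABAAQAAAAAAAAIAAATCwAAEwsAABAAAAAAAAAA////ALR3HwAOf/8ALKAsACgn1gC9Z5QAS1aMAMJ34wB/f38AIr28AM++FwDox64AeLv/AIrfmACWmP8A1bDFABERERERERERERERERERERERERERERERERERERERERERERERERERERERERERERERERERERERERERERERERERERERERERERERERERERERERERERERERERERERERERERERERERERERERERERERERERERERERERERERERERERERERERERERERERERERERERERERERERERERERERERERERERERERERERERERERERERERERERERERERERERERERERERERERERERERERERERERERERERERERERERERERERERERERERERERERERERERERERERERERERERERERERERERERERERERERERERERERERERERERERERERERERERERERERERERERERERERERERERERERERERERERERERERERERERERERERERERERERERERERERERERERERERERERERERERERERERERERERERERERERERERERERERERERERERERERERERERERERERERERERERERERERERERERERERERERERERERERERERERERERERERERERERERERERERERERERERERERERERERERERERERERERERERERERERERERERERERERERERERERERERERERERERERERERERERERERERERERERERERERERERERERERERERERERERERERERERERERERERERERERERERERERERERERERERERERERERERERERERERERERERERERERERERERERERERERERERERERERERERERERERERERERERERERERERERERERERERERERERERERERERERERERERERERERERERERERERERERERERERERERERERERERERERERERERERERERERERERERERERERERERERERERERERERERERERERERERERERERERERERERERERERERERERERERERERERERERERERERERERERERERERERERERERERERERERERERERERERERERERERERERERERERERERERERERERERERERERERERERERERERERERERERERERERERERERERERERERERERERERERERERERERERERERERERERERERERERERERERERERERERERERERERERERERERERERERERERERERERERERERERERERERERERERERERERERERERERERERERERERERERERERERERERERERERERERERERERERERERERERERERERERERERERERERERERERERERERERERERERERIiIiERERERERERERERERERERERERERERERERERERESIiIiIREREREREREREREREREREREREREREREREREREiIiIiIhERERERERERERERERERERERERERERERERERIiIiIiIiERERERERERERERERERERERERERERERERESIiIiIiIiIRERERERERERERERERERERERERERERERIiIiIiIiIiIhEREREREREREREREREREREREREREREiIiIiIiIiIiIiEREREREREREREREREREREREREREREiIiIiIiIiIiIiIRERERERERERERERERERERERERERIiIiIiIiIiIiIiIhERERERERERERERERERERERERERIiIiIiIiIiIiIiIiERERERERERERERERERERERERESIiIiIiIiIiIiIiIiIREREREREREREREREREREREREiIiIiIiIiIiIiIiIiIhEREREREREREREREREREREREiIiIiIiIiIiIiIiIiIiERERERERERERERERERERESIiIiIiIiIiIiIiIiIiIiIREREREREREREREREREREiIiIiIiIiIiIiIiIiIiIiIhEREREREREREREREREiIiIiIiIiIiIiIiIiIiIiIiIiEREREREREREREREiIiIiIiIiIiIiIiIiIiIiIiIiIiIxEREREREREREREiIiIiIiIiIiIiIiIiIiIiIiIiIiIjMREREREREREREiIiIiIiIiIiIiIiIiIiIiIiIiIiIiMzMREREREREREiIiIiIiIiIiIiIiIiIiIiIiIiIiIiIzMzMREREREREiIiIiIiIiIiIiIiIiIiIiIiIiIiIiIjMzMzMREREREiIiIiIiIiIiIiIiIiIiIiIiIiIiIiIiMzMzMzMxEREiIiIiIiIiIiIiIiIiIiIiIiIiIiIiIiIzMzMzMzMzIiIiIiIiIiIiIiIiIiIiIiIiIiIiIiIiIjMzMzMzMzMzIiIiIiIiIiIiIiIiIiIiIiIiIiIiIiIiMzMzMzMzMzMyIiIiIiIiIiIiIiIiIiIiIiIiIiIiIiIzMzMzMzMzMzIiIiIiIiIiIiIiIiIiIiIiIiIiIiIiIjMzMzMzMzMzMyIiIiIiIiIiIiIiIiIiIiIiIiIiIiIiMzMzMzMzMzMzMiIiIiIiIiIiIiIiIiIiIiIiIiIiIiIzMzMzMzMzMzMzIiIiIiIiIiIiIiIiIiIiIiIiIiIiIjMzMzMzMzMzMzMiIiIiIiIiIiIiIiIiIiIiIiIiIiIiMzMzMzMzMzMzMzIiIiIiIiIiIiIiIiIiIiIiIiIiIiIzMzMzMzMzMzMzMyIiIiIiIiIiIiIiIiIiIiIiIiIiIjMzMzMzMzMzMzMzMiIiIiIiIiIiIiIiIiIiIiIiIiIi"/>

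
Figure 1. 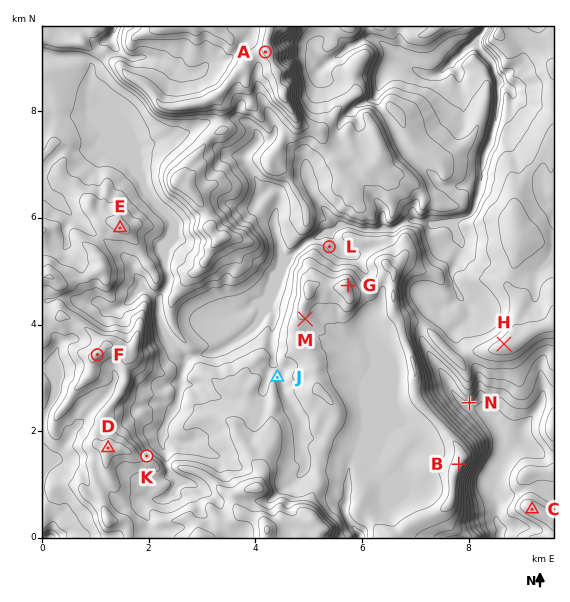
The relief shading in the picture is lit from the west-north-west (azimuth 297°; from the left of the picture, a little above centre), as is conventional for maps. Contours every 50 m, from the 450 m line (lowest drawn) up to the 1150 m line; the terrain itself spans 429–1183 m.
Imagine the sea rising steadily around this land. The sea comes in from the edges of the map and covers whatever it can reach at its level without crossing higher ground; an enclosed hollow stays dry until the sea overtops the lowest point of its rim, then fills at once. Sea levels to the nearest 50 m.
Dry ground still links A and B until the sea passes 850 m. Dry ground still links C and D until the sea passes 550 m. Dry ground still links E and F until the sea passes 950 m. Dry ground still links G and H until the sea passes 750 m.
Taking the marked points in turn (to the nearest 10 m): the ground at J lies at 830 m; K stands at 960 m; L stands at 740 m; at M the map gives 900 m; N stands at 540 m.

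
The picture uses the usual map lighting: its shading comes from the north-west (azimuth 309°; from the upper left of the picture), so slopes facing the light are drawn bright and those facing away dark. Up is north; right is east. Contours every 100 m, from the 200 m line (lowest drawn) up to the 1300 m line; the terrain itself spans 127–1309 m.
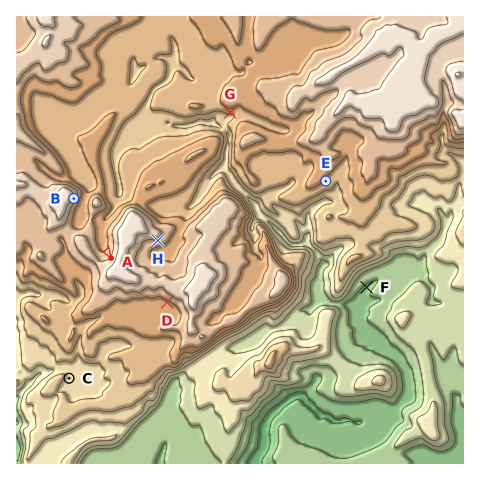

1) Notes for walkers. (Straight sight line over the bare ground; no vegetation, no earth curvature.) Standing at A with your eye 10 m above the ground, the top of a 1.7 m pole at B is in view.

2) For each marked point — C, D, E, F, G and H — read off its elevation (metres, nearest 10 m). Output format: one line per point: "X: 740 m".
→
C: 680 m
D: 970 m
E: 880 m
F: 290 m
G: 830 m
H: 1070 m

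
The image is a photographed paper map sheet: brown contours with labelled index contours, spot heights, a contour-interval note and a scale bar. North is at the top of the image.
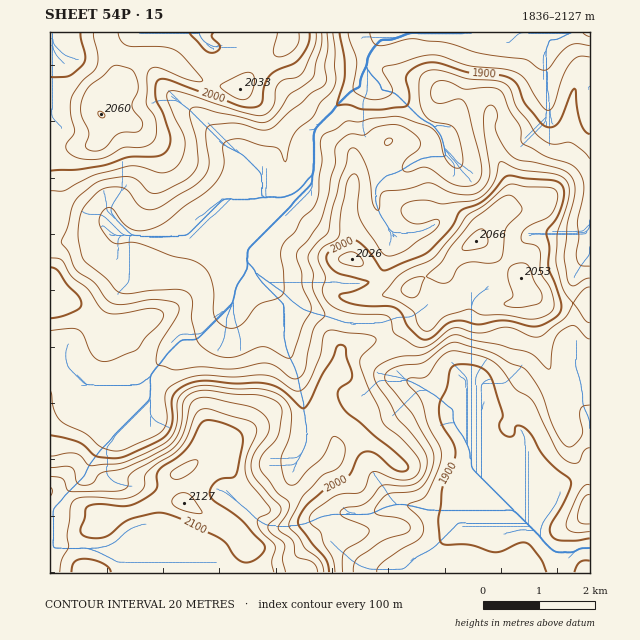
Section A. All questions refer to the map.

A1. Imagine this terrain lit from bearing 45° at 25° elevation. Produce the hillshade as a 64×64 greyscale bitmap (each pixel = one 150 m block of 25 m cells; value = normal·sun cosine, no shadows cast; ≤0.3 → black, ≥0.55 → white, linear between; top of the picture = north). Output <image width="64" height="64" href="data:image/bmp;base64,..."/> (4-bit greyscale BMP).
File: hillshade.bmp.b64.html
<image width="64" height="64" href="data:image/bmp;base64,Qk12CAAAAAAAAHYAAAAoAAAAQAAAAEAAAAABAAQAAAAAAAAIAAATCwAAEwsAABAAAAAAAAAAAAAAABEREQAiIiIAMzMzAERERABVVVUAZmZmAHd3dwCIiIgAmZmZAKqqqgC7u7sAzMzMAN3d3QDu7u4A////AFVXrMuYd3eIiHdlVnm7qs//yph3d4iId4iamZmImYd4VXm8uYd3d4h3dlVWeaur3/65h3d3iIiIiaqYiImZh4lmeJmHd3d3d2ZmVWaKu7zv/Jdmd3d3iIiZmZiIiZh3eGZVVWd3d3d2ZmZVaK3u7v65dmd2ZmeIiImYiIiJhlVVZURFZ3d3d3dmVEWK7/7/7Jh4iIdmeJmIiIiIiIhlQzJlRVZnd2Z3ZUM0aLzcu93KmZqqmYmrupiId3d4h3ZDMnZFZniHZlQyJGiry5eKu6mZqqqqq8ypiHd3d3d3d1QzZlZ5q6l2VDNYq7uoeby6h3h3eJqqqYiId3d3d3d3ZUN3eb3dyph2V5u7qXet7sl3dlVXiHZmeZh3d3d3d3dlVaq93cyph3ZompmHet/tuXd2VWeGQjWJmHd3d3d3d3Zny825mIZlVWeIh3ad/tuYd2VWeIQQJYqYd3d3d3d3ZWfMy5iZh2ZVZ3d3Z77suph3dmiYYhJYqpiHd3d3d3ZUV7u7q8y6mIiIiHdovcupmId3iZdCRpvMqYh3d3d3ZTNYqrzN3cu6qpiId3m8uZmYd3eJhkV6zd25iHd3d3ZTJHmavN3cuqqqh3d3ibuYiJh3d4mGaKvd7sqYd3d3dlIkeJq93LqZqqllVniaqpiJmXZnmYiavN7uyoh3dnd2QRV4q8zLmIiZl0I1eau7qqqphmiamrvM3e25h3dnd3UgJ5m7zKmHd4h0ECWKzMu7u7p1eaqqu8zN3KiHd3d3ZBFJqbu5h3d3d2MAJqzcy7u7ynZ5qqqrzMzLmHd3d2ZTEnqYqph3d3d3YQBIvMu7u73rdoqpmavMvLqId3d2VUMkiYeqh3d3d3dSJHrN3czM7/t2ipmavdy7qYh3d2VFQyWJh6qHd3d3d1VorO//7u7/+naIiJve3LqYiId3ZEVDNoiHqYd3d3d3d5q9///t3v/ZZXd4rN26h3iIh3ZURENGiHeph2ZmZneImrze3czM3bhVZorMuYdVaJh3ZUI0M1eIdph2VVVmeImZq7zLqqvMpkVnm7qGVDRoh2VDESREaJh2h2VEVWZ4mYmau6qZmruFRVaamHZUM1Z1QhABNERpmHZ2ZURWZ4iYiZqqmZiaqXVVVomYd2UyNVQgABNVRXmYdmZVRWd3iIiJmqmZiImYdVRXqqmHZTElUxACRVRFeIdkVVVWeIiHiImaqZiIiIh2VXq7qYdkITZjEBNEMiNndkNFVWeJmYiImaqpmId4iHZniZd3dkMSV2MRIzIAA0VlMlVmebu6qaqqqpmId3iId2ZUQ0RDMSRoZEQzIQE0V4dDd3iszMu7vLuqmYh3eIh2QhEjMzIQJXh2ZlVUVWZ6yVSJq83cu7vMu6qZiHeIh3UgA1ZlVCI2h3d3d3d2Z63rdqrN3duqqqqqqpmIiIh3UyJGiHeHVWiGZnd3h1V53/yYvO7typmZmZmZmYiIh3ZUNEVmZnd3iXZnh3d1Rpzv/Jnd/ty6mIiImZmYiIh3ZlQzIjNGiYiZh3iHZmVovd7cqt7tuqmIiIiJmYiIh3dmQyISNHm7qaqYd2VVVoq8zduqzNuqmIiIiImZiIiHd3ZEQ0Z4vdypmZdmVUVpqqvMy5mau6mYiIiIiZiIiId3dmZmeZrN26iIh2ZmZ5qpmszLmImqqZiIiIiIiIiId3d3d3eIebzKh3eHdmd5qqmavLupiKqph3d3d4h3d3d3d3d3Z2VYq7l1Vnd2ZomZmIiZu6mJqpiHdlZnd3d3d3d3d3d2U1irqFRWd2VWiIiHdmi7qYmqmHdlRVZ3d3d3d3d3d3ZDWKuXVWeHdniZiIh2ebupeJmIdlREVnd3d3d3d3d4dkNXqoZniZmJrLmJqYiKzLpnd3dlQzRWZmZ3d3d3d3d1Q0aqh4mamrzduHiqqZvdy1ZmZlQzNFZmZnd3d3d3d3VDNqqYmqmr3duWZ6y7zf/bVmVUMzM0VWZ3iId3d3d4dURHq5mqmazcuXRGvd3e/9tlVEMzMzRFZ4iZh3d3d4h2VVermZmJrMqXUzfN3e/+y2VDIjRDM0Z4mrqYd3d3iHZURqqIiIibqXZCOd3M3ty7ZUMzRVM0V4mry5h3d3eIdkRHqnd3eJqYdTJb27zcuqpmVVVnVEV4mrzKh3ZmZ4h1VWipd3iJqpdkI3u6rMqZq3dmVXdUV5q7zLl2ZURniHZ4iah4mqu6h2Qkipm8upm7d1Q0ZmZ5vMzLllQyE2d3d5mKqZq83Kh2UzWJm83Kiap2QjV3eKvN3LlkMgADZ3d4mIqqvM3KdmZTRom97cl4qnZDRoiavN3LlkIQACaId3mYirvMzKZEVVRWi97tuGiZdlRXiJqs3bhSAAADaamHiIibzLqpYzRWVWes7tynV4h3ZWeIiazKdBAAEUeaqXd3eKu6mHZDRWd3ib3ty5ZWiIh2eIiJvLcwATVWeaqYZmaKu6h2VDNXiqu83u7LllaImYeIiJq7gwFHmYiaqYZWeay7mGVVVXm97u7v7cqXVoiYh3Z4qqlSJpupmJmYZVebzMuYZ3d4rO/+7d3cuodniYh3VWiZmFWLy5iIiIdVaKu8y6mImZq97ty7u7qph2eJd3ZEaKqZmry6iIiIdlVoq7zcupmZmrzMupmZmZmYeJt3ZTRpqqqru5iHd3d2Vnms3uy5mIiZqqqYiIiJmZiJvHdkNHmqqqqpmHd3d3Zmir3v7KmIiJmZmYiIiImZmJrN"/>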